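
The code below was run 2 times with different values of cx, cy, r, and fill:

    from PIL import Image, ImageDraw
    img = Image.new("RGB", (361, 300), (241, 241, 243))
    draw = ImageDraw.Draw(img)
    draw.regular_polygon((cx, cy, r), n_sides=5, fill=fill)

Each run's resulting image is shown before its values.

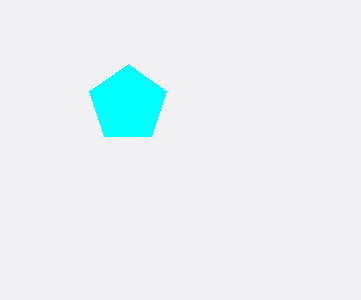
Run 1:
cx = 128; cy = 104; r = 40; fill = 'cyan'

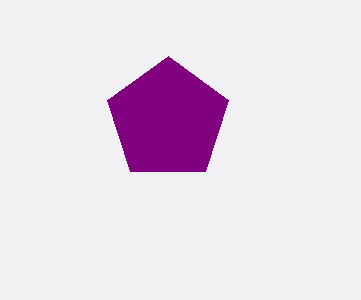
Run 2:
cx = 168; cy = 120; r = 64; fill = 'purple'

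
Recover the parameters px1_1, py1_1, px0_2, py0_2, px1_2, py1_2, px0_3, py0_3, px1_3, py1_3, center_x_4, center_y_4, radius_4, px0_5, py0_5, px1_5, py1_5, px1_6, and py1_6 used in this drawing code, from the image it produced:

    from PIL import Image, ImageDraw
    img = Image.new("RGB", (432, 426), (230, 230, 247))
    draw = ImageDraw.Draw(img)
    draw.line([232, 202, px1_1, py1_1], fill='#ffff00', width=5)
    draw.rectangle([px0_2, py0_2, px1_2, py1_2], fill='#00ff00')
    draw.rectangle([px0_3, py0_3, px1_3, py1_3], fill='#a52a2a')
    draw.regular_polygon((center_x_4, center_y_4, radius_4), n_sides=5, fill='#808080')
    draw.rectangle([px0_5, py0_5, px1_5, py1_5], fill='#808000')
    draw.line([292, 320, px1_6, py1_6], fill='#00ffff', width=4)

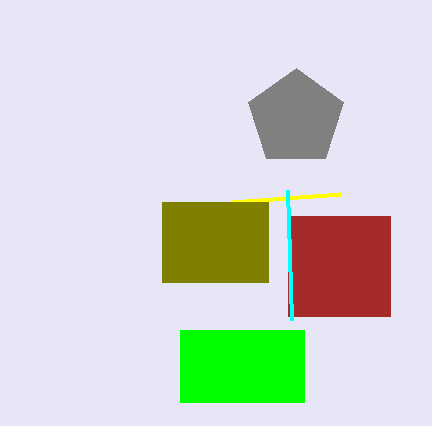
px1_1 = 340; py1_1 = 194; px0_2 = 180; py0_2 = 330; px1_2 = 304; py1_2 = 402; px0_3 = 288; py0_3 = 216; px1_3 = 390; py1_3 = 316; center_x_4 = 296; center_y_4 = 118; radius_4 = 50; px0_5 = 162; py0_5 = 202; px1_5 = 268; py1_5 = 282; px1_6 = 288; py1_6 = 190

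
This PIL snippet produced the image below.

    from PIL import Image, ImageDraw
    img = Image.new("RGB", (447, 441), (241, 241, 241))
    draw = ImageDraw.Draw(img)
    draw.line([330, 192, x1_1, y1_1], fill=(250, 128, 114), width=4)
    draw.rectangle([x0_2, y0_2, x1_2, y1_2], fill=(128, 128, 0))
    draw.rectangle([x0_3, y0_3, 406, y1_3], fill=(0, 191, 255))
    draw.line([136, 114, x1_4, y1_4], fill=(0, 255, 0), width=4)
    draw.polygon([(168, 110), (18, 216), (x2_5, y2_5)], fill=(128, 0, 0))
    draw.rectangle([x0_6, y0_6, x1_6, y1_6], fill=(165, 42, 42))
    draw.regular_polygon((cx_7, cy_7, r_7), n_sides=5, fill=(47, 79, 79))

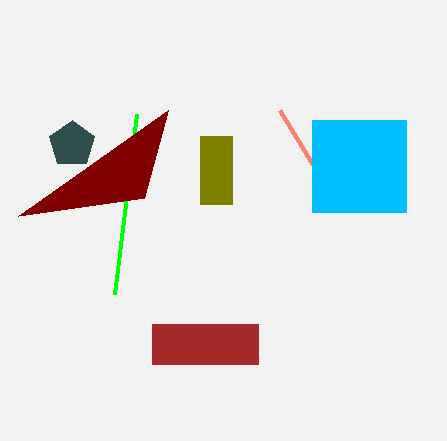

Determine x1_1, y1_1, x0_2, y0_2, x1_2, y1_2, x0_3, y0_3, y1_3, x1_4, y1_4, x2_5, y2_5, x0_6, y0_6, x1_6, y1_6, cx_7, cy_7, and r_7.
x1_1 = 280, y1_1 = 110, x0_2 = 200, y0_2 = 136, x1_2 = 232, y1_2 = 204, x0_3 = 312, y0_3 = 120, y1_3 = 212, x1_4 = 114, y1_4 = 294, x2_5 = 144, y2_5 = 198, x0_6 = 152, y0_6 = 324, x1_6 = 258, y1_6 = 364, cx_7 = 72, cy_7 = 144, r_7 = 24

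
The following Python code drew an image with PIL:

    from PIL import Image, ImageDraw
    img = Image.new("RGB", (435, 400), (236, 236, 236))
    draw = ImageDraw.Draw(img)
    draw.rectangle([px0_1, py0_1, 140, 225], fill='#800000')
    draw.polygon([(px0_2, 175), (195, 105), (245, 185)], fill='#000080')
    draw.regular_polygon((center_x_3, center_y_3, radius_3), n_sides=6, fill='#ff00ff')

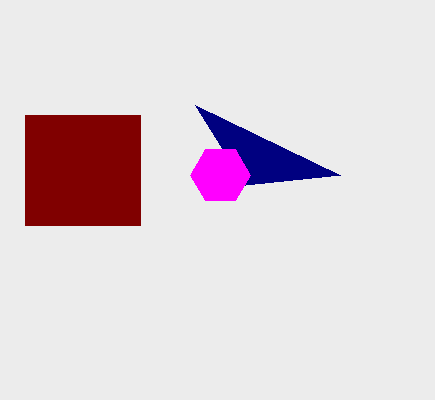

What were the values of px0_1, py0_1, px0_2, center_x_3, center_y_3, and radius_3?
px0_1 = 25
py0_1 = 115
px0_2 = 340
center_x_3 = 220
center_y_3 = 175
radius_3 = 30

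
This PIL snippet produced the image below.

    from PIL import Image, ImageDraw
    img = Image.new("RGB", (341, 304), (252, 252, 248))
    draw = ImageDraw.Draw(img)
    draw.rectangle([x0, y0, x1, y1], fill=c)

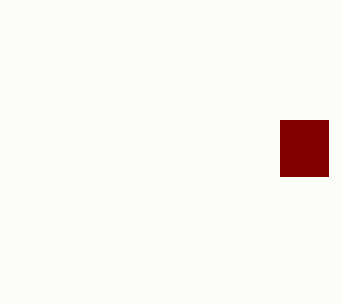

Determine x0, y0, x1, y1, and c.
x0 = 280; y0 = 120; x1 = 328; y1 = 176; c = 'maroon'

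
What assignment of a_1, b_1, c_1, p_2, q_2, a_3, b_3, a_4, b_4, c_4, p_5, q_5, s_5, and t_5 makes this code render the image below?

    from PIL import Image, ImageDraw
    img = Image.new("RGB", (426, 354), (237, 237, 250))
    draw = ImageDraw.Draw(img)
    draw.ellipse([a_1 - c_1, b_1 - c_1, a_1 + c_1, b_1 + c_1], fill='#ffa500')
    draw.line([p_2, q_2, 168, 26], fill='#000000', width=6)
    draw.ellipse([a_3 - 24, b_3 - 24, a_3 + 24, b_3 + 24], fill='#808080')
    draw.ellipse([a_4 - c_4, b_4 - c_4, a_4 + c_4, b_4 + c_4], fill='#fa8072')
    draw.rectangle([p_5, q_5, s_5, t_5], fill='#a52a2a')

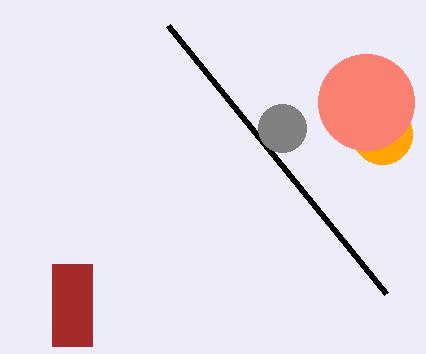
a_1 = 382
b_1 = 134
c_1 = 30
p_2 = 386
q_2 = 294
a_3 = 282
b_3 = 128
a_4 = 366
b_4 = 102
c_4 = 48
p_5 = 52
q_5 = 264
s_5 = 92
t_5 = 346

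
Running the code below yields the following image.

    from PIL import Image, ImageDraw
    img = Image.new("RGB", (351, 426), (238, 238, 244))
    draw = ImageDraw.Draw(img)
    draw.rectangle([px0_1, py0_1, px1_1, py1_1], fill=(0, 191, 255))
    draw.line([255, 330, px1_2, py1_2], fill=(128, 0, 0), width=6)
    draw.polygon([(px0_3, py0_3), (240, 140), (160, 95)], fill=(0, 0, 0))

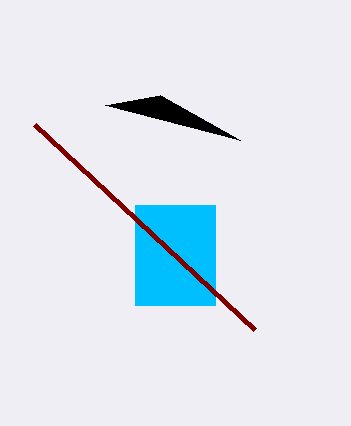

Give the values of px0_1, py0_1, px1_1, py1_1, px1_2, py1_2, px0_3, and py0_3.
px0_1 = 135, py0_1 = 205, px1_1 = 215, py1_1 = 305, px1_2 = 35, py1_2 = 125, px0_3 = 105, py0_3 = 105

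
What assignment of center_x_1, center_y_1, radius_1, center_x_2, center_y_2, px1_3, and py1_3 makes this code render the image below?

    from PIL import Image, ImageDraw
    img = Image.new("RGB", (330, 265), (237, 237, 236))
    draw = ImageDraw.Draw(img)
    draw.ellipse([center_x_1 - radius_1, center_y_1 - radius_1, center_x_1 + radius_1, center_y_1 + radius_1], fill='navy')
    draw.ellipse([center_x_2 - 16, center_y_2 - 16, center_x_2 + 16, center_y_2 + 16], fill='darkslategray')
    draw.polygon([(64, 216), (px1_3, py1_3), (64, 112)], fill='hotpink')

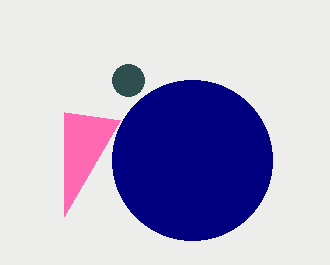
center_x_1 = 192
center_y_1 = 160
radius_1 = 80
center_x_2 = 128
center_y_2 = 80
px1_3 = 120
py1_3 = 120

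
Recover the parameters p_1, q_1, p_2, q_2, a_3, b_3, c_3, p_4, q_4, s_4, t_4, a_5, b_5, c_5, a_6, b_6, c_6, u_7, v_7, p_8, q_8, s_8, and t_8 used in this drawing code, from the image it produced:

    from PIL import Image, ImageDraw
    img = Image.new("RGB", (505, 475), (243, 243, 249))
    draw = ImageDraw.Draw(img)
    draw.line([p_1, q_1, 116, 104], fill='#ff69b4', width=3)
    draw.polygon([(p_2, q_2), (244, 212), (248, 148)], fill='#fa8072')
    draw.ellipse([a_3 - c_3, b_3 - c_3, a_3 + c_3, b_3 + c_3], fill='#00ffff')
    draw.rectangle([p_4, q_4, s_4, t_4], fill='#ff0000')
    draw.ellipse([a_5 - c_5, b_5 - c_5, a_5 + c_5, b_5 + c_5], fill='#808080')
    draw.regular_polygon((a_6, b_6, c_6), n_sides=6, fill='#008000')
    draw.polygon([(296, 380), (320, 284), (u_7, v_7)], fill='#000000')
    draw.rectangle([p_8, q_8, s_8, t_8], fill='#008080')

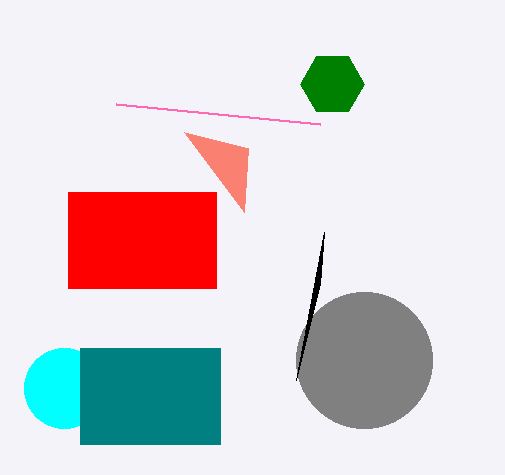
p_1 = 320, q_1 = 124, p_2 = 184, q_2 = 132, a_3 = 64, b_3 = 388, c_3 = 40, p_4 = 68, q_4 = 192, s_4 = 216, t_4 = 288, a_5 = 364, b_5 = 360, c_5 = 68, a_6 = 332, b_6 = 84, c_6 = 32, u_7 = 324, v_7 = 232, p_8 = 80, q_8 = 348, s_8 = 220, t_8 = 444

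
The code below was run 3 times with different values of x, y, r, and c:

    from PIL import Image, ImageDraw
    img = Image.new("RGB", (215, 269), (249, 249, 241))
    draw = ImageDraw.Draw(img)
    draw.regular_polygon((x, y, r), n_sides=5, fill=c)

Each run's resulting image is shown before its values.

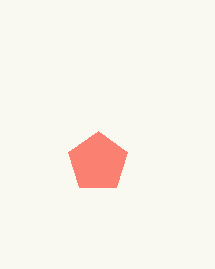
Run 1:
x = 98
y = 162
r = 31
c = 'salmon'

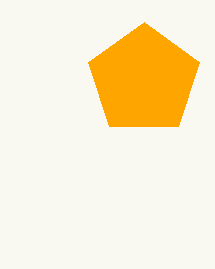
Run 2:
x = 144, y = 80, r = 58, c = 'orange'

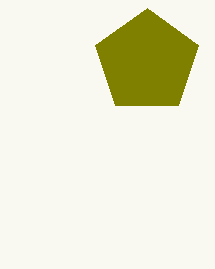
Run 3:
x = 147; y = 62; r = 54; c = 'olive'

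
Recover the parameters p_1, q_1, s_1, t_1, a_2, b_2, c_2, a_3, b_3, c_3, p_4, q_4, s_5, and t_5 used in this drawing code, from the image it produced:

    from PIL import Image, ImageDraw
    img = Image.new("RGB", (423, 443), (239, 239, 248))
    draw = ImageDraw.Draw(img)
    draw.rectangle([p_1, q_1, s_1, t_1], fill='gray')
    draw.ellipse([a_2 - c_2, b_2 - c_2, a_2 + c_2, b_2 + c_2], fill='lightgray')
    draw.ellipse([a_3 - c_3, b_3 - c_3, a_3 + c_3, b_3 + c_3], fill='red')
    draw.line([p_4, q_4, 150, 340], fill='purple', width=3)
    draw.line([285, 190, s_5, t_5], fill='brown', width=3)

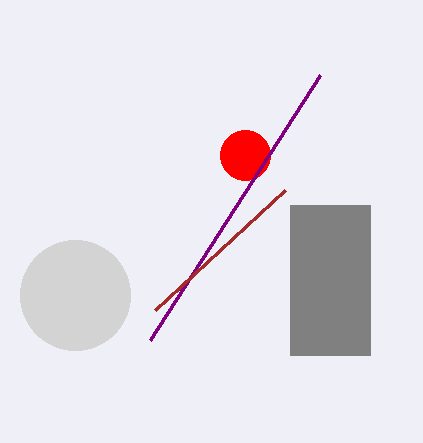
p_1 = 290; q_1 = 205; s_1 = 370; t_1 = 355; a_2 = 75; b_2 = 295; c_2 = 55; a_3 = 245; b_3 = 155; c_3 = 25; p_4 = 320; q_4 = 75; s_5 = 155; t_5 = 310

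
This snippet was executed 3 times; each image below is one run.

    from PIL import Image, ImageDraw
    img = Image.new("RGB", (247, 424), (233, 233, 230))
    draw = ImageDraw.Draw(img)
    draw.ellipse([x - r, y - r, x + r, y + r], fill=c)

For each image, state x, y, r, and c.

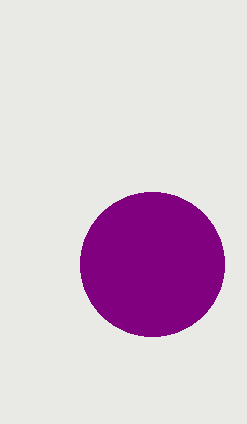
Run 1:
x = 152
y = 264
r = 72
c = 'purple'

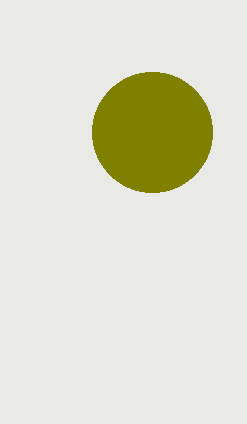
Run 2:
x = 152; y = 132; r = 60; c = 'olive'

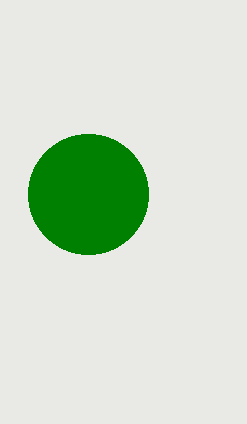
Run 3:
x = 88; y = 194; r = 60; c = 'green'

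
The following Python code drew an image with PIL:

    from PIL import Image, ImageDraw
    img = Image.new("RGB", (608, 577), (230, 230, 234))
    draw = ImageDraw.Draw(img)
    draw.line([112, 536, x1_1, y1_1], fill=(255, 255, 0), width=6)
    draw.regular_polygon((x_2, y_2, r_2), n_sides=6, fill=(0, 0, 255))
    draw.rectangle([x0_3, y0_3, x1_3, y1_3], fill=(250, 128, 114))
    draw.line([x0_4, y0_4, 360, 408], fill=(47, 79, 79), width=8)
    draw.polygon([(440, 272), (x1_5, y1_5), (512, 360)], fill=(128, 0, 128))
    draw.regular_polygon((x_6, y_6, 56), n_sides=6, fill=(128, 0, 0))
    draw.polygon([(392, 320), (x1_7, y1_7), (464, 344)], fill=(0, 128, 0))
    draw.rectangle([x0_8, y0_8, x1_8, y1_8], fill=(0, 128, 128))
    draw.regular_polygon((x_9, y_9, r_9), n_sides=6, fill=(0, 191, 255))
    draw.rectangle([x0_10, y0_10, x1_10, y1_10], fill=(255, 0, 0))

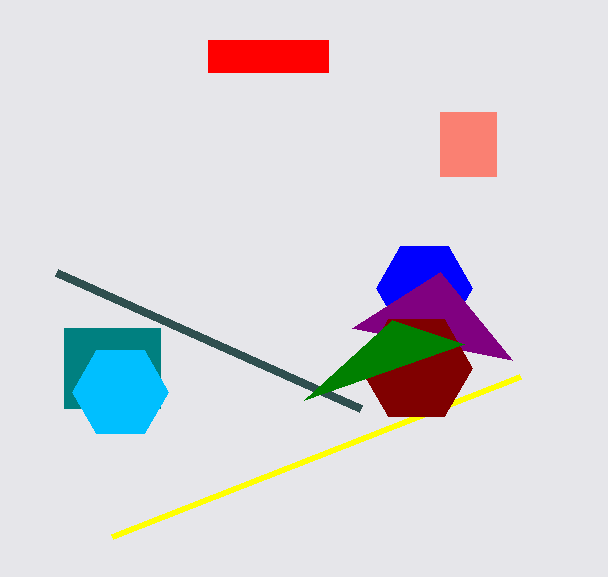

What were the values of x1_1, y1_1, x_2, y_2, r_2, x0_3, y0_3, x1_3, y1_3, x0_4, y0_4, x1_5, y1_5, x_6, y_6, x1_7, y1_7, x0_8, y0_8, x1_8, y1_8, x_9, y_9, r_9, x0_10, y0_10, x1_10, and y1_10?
x1_1 = 520
y1_1 = 376
x_2 = 424
y_2 = 288
r_2 = 48
x0_3 = 440
y0_3 = 112
x1_3 = 496
y1_3 = 176
x0_4 = 56
y0_4 = 272
x1_5 = 352
y1_5 = 328
x_6 = 416
y_6 = 368
x1_7 = 304
y1_7 = 400
x0_8 = 64
y0_8 = 328
x1_8 = 160
y1_8 = 408
x_9 = 120
y_9 = 392
r_9 = 48
x0_10 = 208
y0_10 = 40
x1_10 = 328
y1_10 = 72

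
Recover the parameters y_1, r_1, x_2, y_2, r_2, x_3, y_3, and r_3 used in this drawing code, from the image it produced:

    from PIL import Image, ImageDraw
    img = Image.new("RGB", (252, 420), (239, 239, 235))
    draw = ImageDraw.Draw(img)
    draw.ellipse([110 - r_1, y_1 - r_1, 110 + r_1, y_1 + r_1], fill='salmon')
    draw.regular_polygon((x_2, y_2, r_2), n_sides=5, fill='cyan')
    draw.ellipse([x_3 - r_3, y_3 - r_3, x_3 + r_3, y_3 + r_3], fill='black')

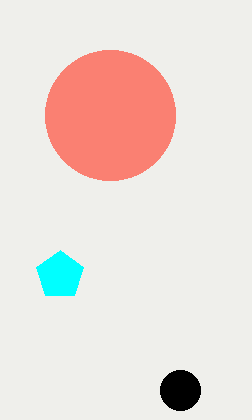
y_1 = 115; r_1 = 65; x_2 = 60; y_2 = 275; r_2 = 25; x_3 = 180; y_3 = 390; r_3 = 20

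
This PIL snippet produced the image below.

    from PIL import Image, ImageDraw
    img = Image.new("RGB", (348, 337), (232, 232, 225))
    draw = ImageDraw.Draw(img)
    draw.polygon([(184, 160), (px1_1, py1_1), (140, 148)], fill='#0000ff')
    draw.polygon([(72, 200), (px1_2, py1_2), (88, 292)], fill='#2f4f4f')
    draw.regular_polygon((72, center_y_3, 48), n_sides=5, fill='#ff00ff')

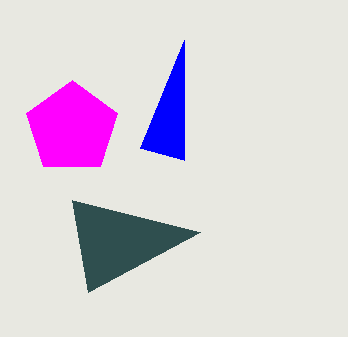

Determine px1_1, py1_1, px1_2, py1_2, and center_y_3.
px1_1 = 184; py1_1 = 40; px1_2 = 200; py1_2 = 232; center_y_3 = 128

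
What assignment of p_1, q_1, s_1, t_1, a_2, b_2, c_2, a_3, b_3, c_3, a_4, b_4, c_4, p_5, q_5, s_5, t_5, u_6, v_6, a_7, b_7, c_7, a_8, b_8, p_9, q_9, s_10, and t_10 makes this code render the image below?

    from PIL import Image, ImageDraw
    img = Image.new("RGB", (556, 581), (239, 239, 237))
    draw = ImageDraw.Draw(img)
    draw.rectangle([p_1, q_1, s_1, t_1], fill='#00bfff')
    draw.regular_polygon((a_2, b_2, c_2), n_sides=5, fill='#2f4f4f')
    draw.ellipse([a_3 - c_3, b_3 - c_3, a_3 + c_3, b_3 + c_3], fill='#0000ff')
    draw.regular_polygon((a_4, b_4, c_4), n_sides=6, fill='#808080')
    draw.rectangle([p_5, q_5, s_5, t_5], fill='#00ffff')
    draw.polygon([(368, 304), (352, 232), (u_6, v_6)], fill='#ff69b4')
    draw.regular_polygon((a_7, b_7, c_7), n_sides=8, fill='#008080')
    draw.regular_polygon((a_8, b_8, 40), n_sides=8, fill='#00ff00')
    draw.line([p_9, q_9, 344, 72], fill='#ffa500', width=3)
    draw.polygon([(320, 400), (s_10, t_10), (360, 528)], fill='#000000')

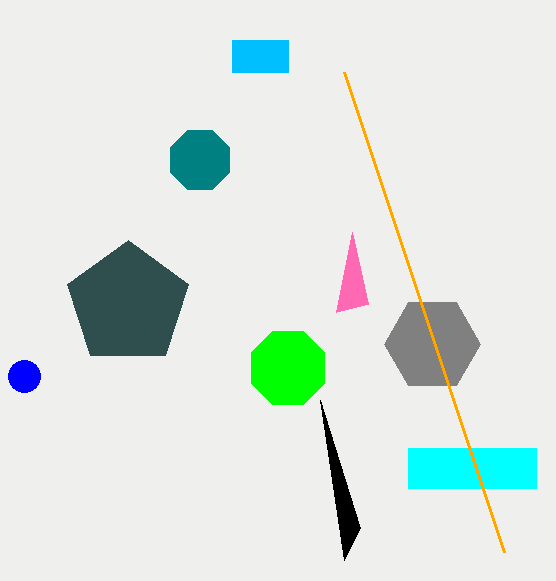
p_1 = 232
q_1 = 40
s_1 = 288
t_1 = 72
a_2 = 128
b_2 = 304
c_2 = 64
a_3 = 24
b_3 = 376
c_3 = 16
a_4 = 432
b_4 = 344
c_4 = 48
p_5 = 408
q_5 = 448
s_5 = 536
t_5 = 488
u_6 = 336
v_6 = 312
a_7 = 200
b_7 = 160
c_7 = 32
a_8 = 288
b_8 = 368
p_9 = 504
q_9 = 552
s_10 = 344
t_10 = 560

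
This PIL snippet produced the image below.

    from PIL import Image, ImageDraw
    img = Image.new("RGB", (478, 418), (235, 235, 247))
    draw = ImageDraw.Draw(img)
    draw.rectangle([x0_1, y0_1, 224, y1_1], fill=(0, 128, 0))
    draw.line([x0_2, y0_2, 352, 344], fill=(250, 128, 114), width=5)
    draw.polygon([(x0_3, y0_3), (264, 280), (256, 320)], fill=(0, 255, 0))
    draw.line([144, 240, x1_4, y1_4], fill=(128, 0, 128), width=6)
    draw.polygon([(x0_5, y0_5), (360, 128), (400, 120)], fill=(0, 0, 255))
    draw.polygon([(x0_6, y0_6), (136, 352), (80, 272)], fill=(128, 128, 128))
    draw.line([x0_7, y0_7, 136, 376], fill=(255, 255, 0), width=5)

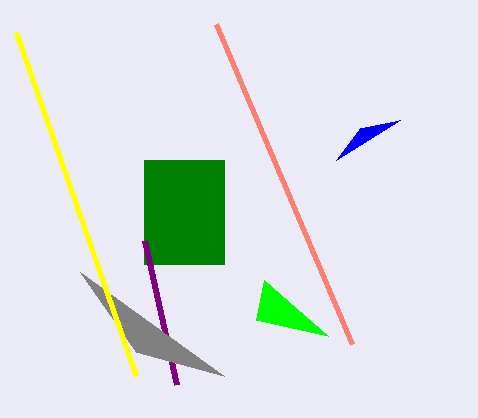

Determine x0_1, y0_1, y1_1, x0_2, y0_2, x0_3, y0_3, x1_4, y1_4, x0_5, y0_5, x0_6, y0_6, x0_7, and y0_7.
x0_1 = 144
y0_1 = 160
y1_1 = 264
x0_2 = 216
y0_2 = 24
x0_3 = 328
y0_3 = 336
x1_4 = 176
y1_4 = 384
x0_5 = 336
y0_5 = 160
x0_6 = 224
y0_6 = 376
x0_7 = 16
y0_7 = 32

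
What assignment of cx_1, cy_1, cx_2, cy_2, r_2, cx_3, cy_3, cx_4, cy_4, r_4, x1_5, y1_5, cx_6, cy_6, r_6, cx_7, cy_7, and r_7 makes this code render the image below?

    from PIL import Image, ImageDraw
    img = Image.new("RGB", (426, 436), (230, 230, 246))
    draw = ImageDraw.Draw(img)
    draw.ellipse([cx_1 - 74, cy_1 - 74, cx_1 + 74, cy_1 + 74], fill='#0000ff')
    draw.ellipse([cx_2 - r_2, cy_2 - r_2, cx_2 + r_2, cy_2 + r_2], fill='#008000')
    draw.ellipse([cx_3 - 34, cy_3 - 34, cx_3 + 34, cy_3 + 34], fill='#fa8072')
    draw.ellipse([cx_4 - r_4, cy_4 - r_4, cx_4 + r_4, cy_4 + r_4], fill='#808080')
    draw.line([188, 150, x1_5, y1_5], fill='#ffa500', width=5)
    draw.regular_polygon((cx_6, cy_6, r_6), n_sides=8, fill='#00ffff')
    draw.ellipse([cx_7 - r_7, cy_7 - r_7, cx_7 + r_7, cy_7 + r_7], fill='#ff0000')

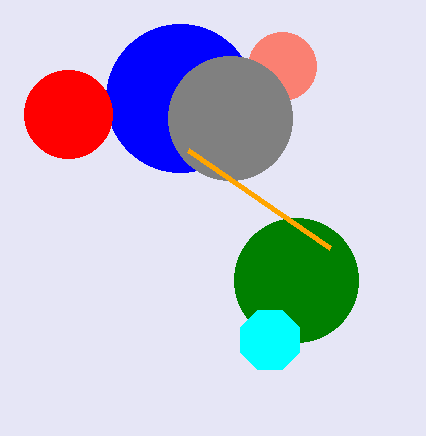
cx_1 = 180, cy_1 = 98, cx_2 = 296, cy_2 = 280, r_2 = 62, cx_3 = 282, cy_3 = 66, cx_4 = 230, cy_4 = 118, r_4 = 62, x1_5 = 330, y1_5 = 248, cx_6 = 270, cy_6 = 340, r_6 = 32, cx_7 = 68, cy_7 = 114, r_7 = 44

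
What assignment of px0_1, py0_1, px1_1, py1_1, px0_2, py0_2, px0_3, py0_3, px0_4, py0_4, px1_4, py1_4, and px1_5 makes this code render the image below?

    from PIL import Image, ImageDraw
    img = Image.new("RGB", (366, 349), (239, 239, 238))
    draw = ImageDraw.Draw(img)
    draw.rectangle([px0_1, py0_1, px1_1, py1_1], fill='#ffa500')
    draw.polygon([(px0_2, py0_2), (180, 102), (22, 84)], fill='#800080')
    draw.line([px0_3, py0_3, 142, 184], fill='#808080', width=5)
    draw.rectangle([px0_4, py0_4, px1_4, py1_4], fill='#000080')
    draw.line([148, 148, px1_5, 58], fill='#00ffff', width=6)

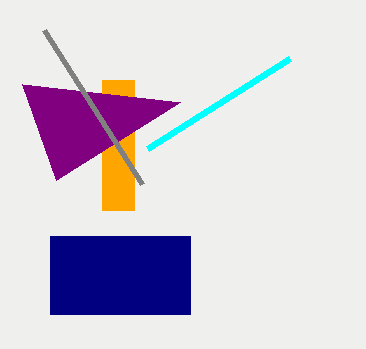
px0_1 = 102; py0_1 = 80; px1_1 = 134; py1_1 = 210; px0_2 = 56; py0_2 = 180; px0_3 = 44; py0_3 = 30; px0_4 = 50; py0_4 = 236; px1_4 = 190; py1_4 = 314; px1_5 = 290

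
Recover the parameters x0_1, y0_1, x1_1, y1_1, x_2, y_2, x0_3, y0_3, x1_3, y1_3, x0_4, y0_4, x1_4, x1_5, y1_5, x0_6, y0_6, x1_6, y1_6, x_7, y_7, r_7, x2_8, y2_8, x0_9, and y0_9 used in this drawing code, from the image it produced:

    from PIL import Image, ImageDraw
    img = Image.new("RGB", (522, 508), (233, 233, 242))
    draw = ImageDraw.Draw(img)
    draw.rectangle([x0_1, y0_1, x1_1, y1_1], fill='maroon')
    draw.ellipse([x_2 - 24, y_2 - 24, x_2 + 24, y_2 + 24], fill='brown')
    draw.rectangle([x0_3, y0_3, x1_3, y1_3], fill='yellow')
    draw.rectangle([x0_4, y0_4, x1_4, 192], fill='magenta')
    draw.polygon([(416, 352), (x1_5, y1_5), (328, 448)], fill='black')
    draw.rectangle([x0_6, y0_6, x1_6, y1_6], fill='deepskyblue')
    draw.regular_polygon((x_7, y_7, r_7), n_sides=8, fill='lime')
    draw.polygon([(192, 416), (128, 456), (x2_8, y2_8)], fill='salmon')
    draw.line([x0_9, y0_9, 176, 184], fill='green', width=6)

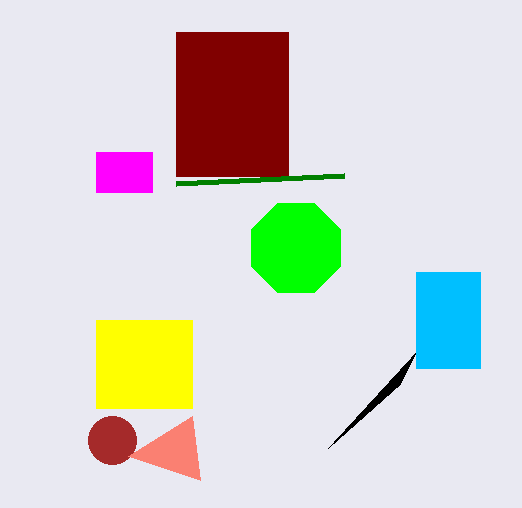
x0_1 = 176, y0_1 = 32, x1_1 = 288, y1_1 = 176, x_2 = 112, y_2 = 440, x0_3 = 96, y0_3 = 320, x1_3 = 192, y1_3 = 408, x0_4 = 96, y0_4 = 152, x1_4 = 152, x1_5 = 400, y1_5 = 384, x0_6 = 416, y0_6 = 272, x1_6 = 480, y1_6 = 368, x_7 = 296, y_7 = 248, r_7 = 48, x2_8 = 200, y2_8 = 480, x0_9 = 344, y0_9 = 176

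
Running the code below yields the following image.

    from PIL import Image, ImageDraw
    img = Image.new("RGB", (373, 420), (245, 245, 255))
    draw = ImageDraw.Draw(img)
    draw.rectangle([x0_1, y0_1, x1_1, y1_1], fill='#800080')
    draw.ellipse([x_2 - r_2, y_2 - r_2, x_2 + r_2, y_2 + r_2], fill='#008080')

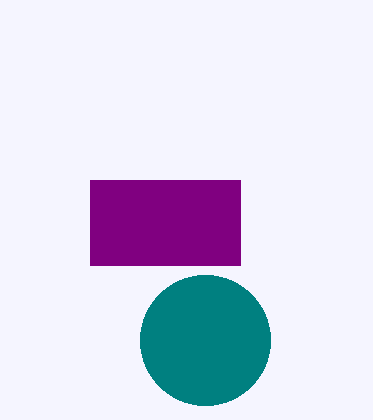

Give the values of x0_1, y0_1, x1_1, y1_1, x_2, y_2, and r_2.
x0_1 = 90
y0_1 = 180
x1_1 = 240
y1_1 = 265
x_2 = 205
y_2 = 340
r_2 = 65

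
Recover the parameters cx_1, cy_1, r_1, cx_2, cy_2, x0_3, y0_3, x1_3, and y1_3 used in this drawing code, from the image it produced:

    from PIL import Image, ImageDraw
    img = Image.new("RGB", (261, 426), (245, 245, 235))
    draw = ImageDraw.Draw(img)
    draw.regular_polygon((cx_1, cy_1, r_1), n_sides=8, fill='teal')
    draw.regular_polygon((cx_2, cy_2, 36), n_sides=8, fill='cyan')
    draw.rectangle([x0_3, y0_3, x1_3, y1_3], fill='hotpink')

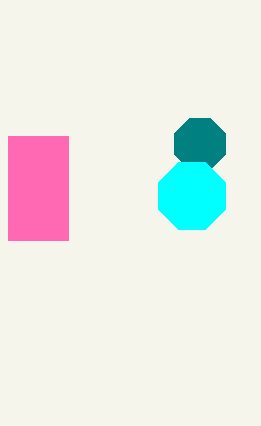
cx_1 = 200, cy_1 = 144, r_1 = 28, cx_2 = 192, cy_2 = 196, x0_3 = 8, y0_3 = 136, x1_3 = 68, y1_3 = 240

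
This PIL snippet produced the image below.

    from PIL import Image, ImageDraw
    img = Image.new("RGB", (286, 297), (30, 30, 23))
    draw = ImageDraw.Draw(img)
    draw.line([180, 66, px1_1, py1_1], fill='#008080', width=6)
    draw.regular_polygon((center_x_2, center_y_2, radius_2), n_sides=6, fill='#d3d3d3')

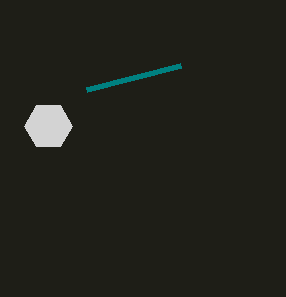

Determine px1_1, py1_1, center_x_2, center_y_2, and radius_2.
px1_1 = 86; py1_1 = 90; center_x_2 = 48; center_y_2 = 126; radius_2 = 24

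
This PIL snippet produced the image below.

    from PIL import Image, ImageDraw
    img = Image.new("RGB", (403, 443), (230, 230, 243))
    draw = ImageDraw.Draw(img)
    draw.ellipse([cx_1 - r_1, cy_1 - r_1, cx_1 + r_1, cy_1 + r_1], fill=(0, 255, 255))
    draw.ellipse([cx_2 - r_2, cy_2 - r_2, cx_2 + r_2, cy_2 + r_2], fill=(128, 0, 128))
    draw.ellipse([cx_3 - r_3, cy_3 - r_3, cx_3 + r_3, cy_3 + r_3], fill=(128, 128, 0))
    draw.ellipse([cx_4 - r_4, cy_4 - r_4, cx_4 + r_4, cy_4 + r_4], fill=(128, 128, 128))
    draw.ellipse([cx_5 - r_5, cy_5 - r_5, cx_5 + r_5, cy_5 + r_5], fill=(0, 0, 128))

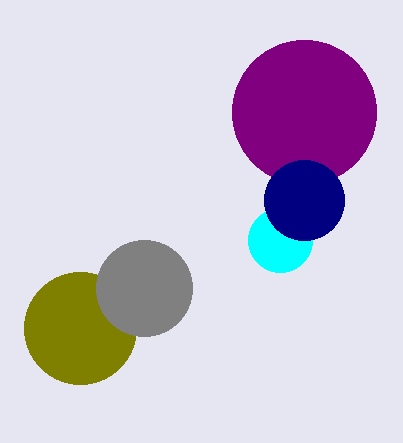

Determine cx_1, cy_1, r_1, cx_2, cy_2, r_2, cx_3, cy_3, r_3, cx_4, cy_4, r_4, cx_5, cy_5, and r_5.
cx_1 = 280, cy_1 = 240, r_1 = 32, cx_2 = 304, cy_2 = 112, r_2 = 72, cx_3 = 80, cy_3 = 328, r_3 = 56, cx_4 = 144, cy_4 = 288, r_4 = 48, cx_5 = 304, cy_5 = 200, r_5 = 40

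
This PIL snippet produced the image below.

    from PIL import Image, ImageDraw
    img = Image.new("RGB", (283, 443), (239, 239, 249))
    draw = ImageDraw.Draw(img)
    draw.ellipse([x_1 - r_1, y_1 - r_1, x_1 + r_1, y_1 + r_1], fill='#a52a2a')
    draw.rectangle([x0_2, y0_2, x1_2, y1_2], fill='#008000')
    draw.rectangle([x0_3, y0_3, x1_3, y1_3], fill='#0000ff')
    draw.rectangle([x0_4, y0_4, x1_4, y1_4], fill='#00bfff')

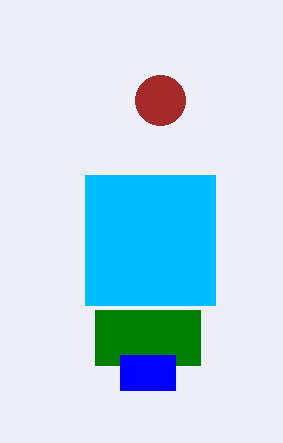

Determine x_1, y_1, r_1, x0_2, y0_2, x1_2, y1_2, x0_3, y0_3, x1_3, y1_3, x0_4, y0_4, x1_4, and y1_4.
x_1 = 160; y_1 = 100; r_1 = 25; x0_2 = 95; y0_2 = 310; x1_2 = 200; y1_2 = 365; x0_3 = 120; y0_3 = 355; x1_3 = 175; y1_3 = 390; x0_4 = 85; y0_4 = 175; x1_4 = 215; y1_4 = 305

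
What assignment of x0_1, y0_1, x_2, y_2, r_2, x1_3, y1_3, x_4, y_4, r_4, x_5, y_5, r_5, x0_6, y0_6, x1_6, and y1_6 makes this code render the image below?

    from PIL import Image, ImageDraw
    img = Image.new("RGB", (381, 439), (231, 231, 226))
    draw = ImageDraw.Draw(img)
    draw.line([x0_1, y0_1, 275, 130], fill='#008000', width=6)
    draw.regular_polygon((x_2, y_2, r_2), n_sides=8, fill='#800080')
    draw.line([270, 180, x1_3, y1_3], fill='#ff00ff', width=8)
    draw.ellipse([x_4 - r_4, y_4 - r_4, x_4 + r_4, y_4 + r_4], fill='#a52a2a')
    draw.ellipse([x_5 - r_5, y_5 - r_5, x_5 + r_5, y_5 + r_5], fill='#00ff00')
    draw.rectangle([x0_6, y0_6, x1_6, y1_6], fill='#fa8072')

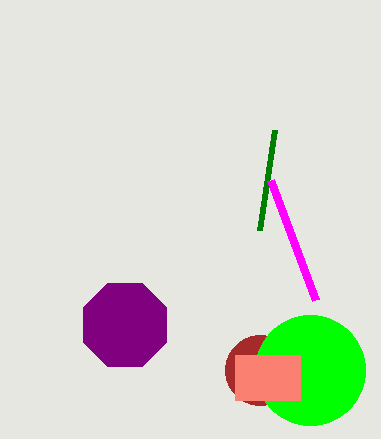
x0_1 = 260; y0_1 = 230; x_2 = 125; y_2 = 325; r_2 = 45; x1_3 = 315; y1_3 = 300; x_4 = 260; y_4 = 370; r_4 = 35; x_5 = 310; y_5 = 370; r_5 = 55; x0_6 = 235; y0_6 = 355; x1_6 = 300; y1_6 = 400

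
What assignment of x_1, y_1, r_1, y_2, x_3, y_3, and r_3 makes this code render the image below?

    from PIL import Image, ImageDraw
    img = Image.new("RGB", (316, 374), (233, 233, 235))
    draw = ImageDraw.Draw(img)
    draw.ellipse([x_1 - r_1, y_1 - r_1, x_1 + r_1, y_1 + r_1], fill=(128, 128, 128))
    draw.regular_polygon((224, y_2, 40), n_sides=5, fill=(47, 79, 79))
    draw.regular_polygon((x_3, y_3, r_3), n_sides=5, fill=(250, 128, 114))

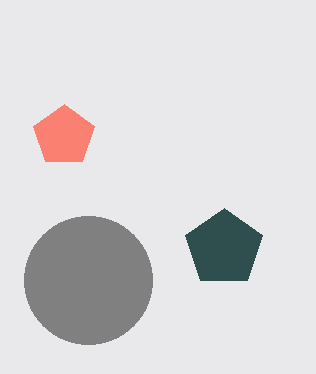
x_1 = 88, y_1 = 280, r_1 = 64, y_2 = 248, x_3 = 64, y_3 = 136, r_3 = 32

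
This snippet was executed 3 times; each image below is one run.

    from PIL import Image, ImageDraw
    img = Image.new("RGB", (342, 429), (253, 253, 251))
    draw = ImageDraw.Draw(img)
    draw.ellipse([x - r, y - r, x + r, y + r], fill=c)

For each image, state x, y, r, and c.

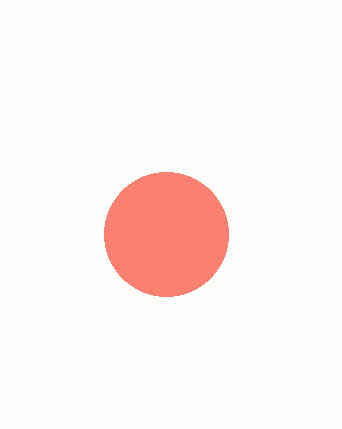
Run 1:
x = 166; y = 234; r = 62; c = 'salmon'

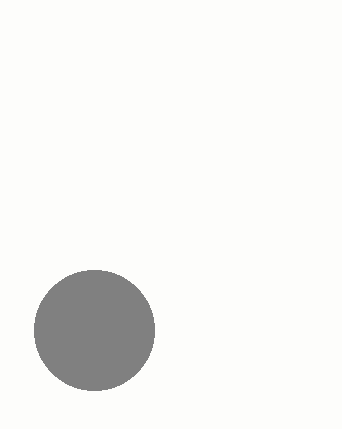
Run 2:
x = 94
y = 330
r = 60
c = 'gray'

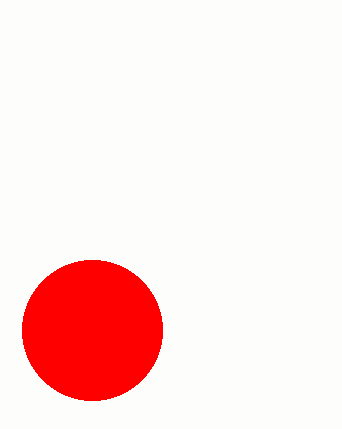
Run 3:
x = 92
y = 330
r = 70
c = 'red'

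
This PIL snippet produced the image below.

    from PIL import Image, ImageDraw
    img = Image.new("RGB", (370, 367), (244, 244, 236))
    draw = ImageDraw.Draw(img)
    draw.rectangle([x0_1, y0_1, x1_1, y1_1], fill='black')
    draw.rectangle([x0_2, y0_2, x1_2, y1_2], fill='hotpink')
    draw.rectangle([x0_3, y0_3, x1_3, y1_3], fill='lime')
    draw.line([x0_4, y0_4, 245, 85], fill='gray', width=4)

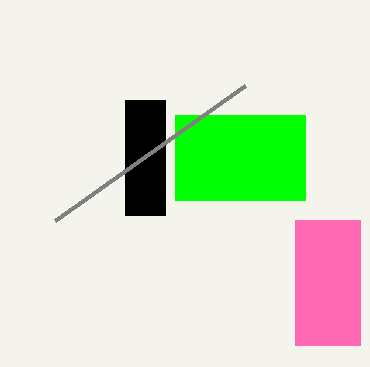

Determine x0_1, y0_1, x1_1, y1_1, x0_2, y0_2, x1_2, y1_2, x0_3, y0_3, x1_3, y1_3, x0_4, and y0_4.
x0_1 = 125
y0_1 = 100
x1_1 = 165
y1_1 = 215
x0_2 = 295
y0_2 = 220
x1_2 = 360
y1_2 = 345
x0_3 = 175
y0_3 = 115
x1_3 = 305
y1_3 = 200
x0_4 = 55
y0_4 = 220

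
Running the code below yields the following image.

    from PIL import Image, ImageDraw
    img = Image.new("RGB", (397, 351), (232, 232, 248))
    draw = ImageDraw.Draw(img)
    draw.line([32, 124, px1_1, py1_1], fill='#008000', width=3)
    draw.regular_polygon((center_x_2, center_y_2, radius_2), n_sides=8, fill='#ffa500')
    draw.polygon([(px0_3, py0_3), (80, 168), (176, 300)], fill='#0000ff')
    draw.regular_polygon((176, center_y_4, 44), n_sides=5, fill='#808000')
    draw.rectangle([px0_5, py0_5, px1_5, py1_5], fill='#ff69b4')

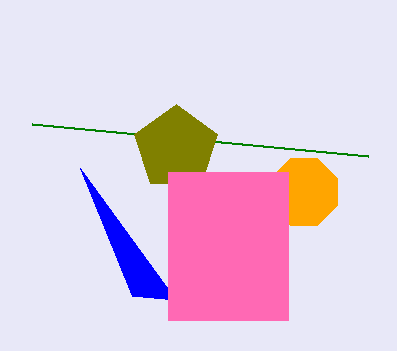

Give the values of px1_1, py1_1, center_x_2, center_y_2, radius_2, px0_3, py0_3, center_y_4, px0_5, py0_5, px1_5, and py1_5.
px1_1 = 368
py1_1 = 156
center_x_2 = 304
center_y_2 = 192
radius_2 = 36
px0_3 = 132
py0_3 = 296
center_y_4 = 148
px0_5 = 168
py0_5 = 172
px1_5 = 288
py1_5 = 320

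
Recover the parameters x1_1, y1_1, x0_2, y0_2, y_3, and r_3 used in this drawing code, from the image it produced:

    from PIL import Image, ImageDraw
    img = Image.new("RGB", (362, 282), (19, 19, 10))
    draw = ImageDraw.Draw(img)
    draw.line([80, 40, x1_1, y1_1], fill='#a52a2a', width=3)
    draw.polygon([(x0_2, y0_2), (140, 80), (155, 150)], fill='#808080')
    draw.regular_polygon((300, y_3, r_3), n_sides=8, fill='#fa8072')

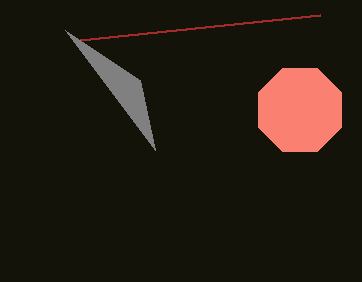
x1_1 = 320
y1_1 = 15
x0_2 = 65
y0_2 = 30
y_3 = 110
r_3 = 45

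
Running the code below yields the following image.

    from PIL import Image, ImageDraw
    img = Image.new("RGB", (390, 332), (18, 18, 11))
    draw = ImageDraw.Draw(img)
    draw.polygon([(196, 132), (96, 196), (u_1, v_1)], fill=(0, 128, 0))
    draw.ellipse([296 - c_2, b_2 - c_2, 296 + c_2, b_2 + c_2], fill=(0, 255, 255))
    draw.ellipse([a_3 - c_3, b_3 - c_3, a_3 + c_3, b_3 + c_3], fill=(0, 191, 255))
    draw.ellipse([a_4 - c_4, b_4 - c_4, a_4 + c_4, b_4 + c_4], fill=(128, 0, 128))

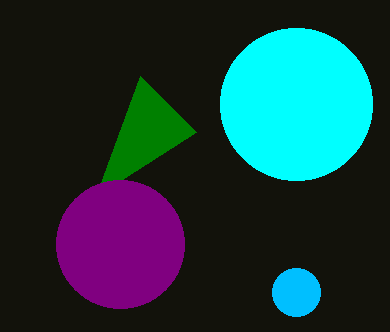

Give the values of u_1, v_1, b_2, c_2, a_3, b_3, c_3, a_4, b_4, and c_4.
u_1 = 140, v_1 = 76, b_2 = 104, c_2 = 76, a_3 = 296, b_3 = 292, c_3 = 24, a_4 = 120, b_4 = 244, c_4 = 64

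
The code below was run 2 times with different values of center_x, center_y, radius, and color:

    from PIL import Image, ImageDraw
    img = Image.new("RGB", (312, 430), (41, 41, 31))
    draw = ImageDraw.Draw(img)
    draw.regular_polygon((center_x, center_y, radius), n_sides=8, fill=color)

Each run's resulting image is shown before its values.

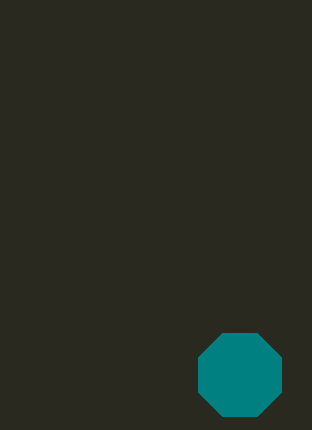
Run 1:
center_x = 240
center_y = 375
radius = 45
color = 'teal'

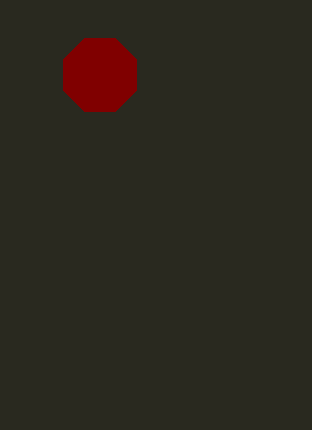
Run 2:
center_x = 100; center_y = 75; radius = 40; color = 'maroon'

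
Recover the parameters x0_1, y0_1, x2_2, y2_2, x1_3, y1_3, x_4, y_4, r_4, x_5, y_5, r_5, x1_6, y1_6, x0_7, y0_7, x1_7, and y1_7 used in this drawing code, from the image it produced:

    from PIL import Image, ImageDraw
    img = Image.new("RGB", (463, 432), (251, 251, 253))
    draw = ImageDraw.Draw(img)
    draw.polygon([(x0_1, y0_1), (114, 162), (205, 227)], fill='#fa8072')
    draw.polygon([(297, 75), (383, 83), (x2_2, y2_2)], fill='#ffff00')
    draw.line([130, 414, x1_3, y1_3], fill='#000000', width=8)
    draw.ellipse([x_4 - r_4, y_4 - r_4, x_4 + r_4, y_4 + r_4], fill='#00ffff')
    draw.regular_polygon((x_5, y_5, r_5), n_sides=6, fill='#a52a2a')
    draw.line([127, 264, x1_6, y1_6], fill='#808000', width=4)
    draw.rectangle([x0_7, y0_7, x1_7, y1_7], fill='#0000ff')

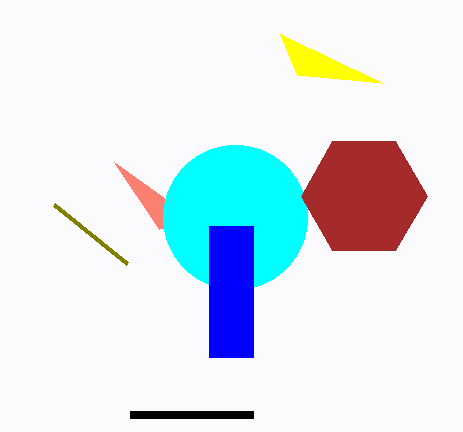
x0_1 = 159
y0_1 = 229
x2_2 = 280
y2_2 = 34
x1_3 = 253
y1_3 = 414
x_4 = 235
y_4 = 217
r_4 = 72
x_5 = 364
y_5 = 196
r_5 = 63
x1_6 = 54
y1_6 = 205
x0_7 = 209
y0_7 = 226
x1_7 = 253
y1_7 = 357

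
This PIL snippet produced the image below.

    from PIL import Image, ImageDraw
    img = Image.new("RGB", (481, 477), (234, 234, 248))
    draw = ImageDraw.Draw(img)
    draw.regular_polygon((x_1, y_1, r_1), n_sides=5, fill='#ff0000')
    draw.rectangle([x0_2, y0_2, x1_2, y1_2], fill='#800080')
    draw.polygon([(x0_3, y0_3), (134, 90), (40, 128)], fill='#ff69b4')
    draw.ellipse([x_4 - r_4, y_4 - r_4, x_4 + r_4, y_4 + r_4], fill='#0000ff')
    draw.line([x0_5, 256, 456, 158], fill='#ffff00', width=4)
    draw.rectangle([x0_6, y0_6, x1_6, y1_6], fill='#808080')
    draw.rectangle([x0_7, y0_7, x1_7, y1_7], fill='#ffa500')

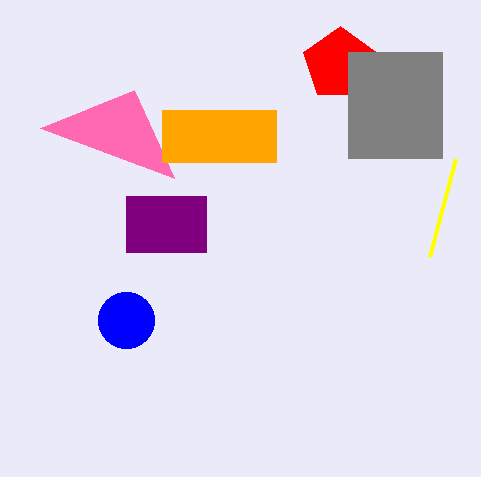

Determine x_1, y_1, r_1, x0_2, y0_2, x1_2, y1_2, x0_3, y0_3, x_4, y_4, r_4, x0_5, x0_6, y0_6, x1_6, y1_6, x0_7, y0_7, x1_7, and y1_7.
x_1 = 340
y_1 = 64
r_1 = 38
x0_2 = 126
y0_2 = 196
x1_2 = 206
y1_2 = 252
x0_3 = 174
y0_3 = 178
x_4 = 126
y_4 = 320
r_4 = 28
x0_5 = 430
x0_6 = 348
y0_6 = 52
x1_6 = 442
y1_6 = 158
x0_7 = 162
y0_7 = 110
x1_7 = 276
y1_7 = 162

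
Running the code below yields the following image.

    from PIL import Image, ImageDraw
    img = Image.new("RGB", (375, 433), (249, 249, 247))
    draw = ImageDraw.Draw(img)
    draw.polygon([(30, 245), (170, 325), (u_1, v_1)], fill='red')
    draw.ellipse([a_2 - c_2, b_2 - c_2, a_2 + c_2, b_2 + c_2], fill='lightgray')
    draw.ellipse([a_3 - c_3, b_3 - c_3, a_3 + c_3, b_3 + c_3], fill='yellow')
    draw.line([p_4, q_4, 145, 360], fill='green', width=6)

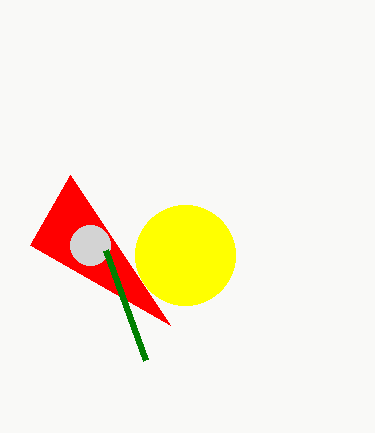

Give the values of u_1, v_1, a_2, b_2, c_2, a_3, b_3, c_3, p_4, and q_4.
u_1 = 70
v_1 = 175
a_2 = 90
b_2 = 245
c_2 = 20
a_3 = 185
b_3 = 255
c_3 = 50
p_4 = 105
q_4 = 250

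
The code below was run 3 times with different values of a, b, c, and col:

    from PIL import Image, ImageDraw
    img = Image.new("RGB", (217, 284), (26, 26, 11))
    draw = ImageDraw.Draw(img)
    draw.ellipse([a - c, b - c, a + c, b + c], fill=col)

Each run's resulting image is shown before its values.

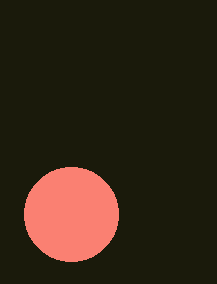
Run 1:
a = 71; b = 214; c = 47; col = 'salmon'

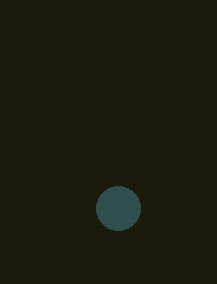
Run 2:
a = 118; b = 208; c = 22; col = 'darkslategray'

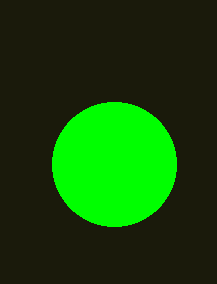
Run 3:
a = 114; b = 164; c = 62; col = 'lime'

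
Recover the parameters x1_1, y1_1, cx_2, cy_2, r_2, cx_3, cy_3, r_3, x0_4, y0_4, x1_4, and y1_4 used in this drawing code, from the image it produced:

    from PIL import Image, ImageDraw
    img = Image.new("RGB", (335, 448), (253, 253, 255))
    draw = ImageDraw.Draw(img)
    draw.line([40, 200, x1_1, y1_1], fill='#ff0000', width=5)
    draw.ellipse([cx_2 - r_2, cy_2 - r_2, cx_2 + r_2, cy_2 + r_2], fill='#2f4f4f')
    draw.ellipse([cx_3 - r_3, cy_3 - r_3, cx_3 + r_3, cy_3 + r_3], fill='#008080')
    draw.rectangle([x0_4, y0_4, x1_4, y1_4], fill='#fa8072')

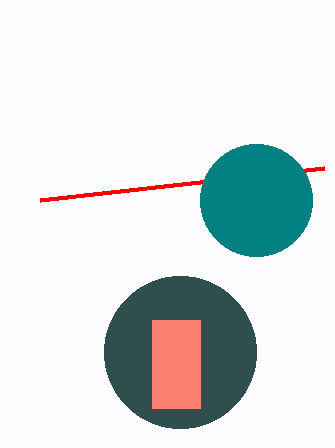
x1_1 = 324, y1_1 = 168, cx_2 = 180, cy_2 = 352, r_2 = 76, cx_3 = 256, cy_3 = 200, r_3 = 56, x0_4 = 152, y0_4 = 320, x1_4 = 200, y1_4 = 408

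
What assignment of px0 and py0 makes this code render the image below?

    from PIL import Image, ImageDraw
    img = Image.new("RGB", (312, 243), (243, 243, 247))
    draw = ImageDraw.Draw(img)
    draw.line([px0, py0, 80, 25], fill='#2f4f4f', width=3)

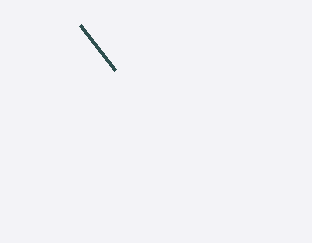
px0 = 115; py0 = 70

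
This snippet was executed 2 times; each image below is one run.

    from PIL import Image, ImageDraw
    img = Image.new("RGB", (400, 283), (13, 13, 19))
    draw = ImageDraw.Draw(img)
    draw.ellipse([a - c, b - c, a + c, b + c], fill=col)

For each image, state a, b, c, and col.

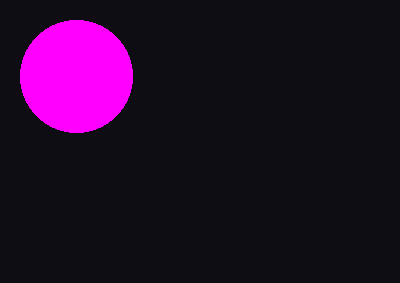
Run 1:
a = 76, b = 76, c = 56, col = 'magenta'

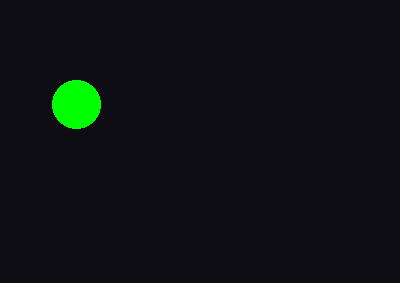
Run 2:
a = 76
b = 104
c = 24
col = 'lime'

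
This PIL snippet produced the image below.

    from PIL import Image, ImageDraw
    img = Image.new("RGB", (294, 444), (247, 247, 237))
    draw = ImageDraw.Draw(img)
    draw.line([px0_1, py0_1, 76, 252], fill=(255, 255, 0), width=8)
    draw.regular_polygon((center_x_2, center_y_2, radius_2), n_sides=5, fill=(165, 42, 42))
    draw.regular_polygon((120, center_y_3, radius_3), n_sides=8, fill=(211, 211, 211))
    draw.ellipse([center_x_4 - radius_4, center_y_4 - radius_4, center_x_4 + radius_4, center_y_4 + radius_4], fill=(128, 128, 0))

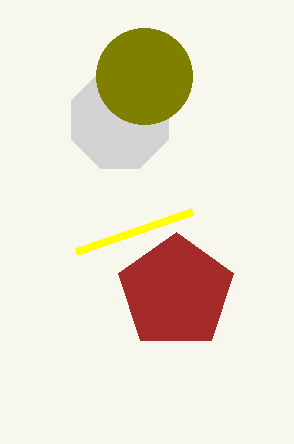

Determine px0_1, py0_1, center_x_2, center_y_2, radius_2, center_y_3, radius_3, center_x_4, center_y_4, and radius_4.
px0_1 = 192
py0_1 = 212
center_x_2 = 176
center_y_2 = 292
radius_2 = 60
center_y_3 = 120
radius_3 = 52
center_x_4 = 144
center_y_4 = 76
radius_4 = 48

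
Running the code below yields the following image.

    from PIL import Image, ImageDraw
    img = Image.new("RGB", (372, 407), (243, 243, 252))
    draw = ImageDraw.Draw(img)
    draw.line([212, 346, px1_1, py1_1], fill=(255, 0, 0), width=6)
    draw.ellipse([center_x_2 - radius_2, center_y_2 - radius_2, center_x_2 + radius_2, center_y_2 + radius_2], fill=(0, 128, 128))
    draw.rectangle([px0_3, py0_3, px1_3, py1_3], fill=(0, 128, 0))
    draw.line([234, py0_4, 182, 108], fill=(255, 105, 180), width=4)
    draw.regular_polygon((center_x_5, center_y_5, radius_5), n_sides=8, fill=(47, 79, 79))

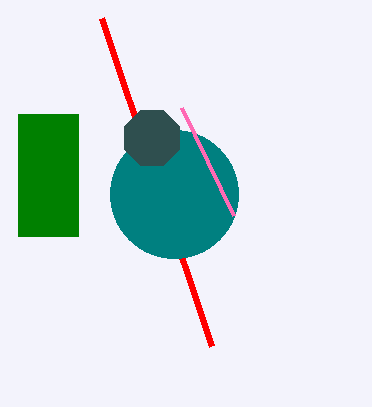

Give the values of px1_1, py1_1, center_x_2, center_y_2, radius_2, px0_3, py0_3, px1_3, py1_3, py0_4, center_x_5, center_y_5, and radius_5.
px1_1 = 102, py1_1 = 18, center_x_2 = 174, center_y_2 = 194, radius_2 = 64, px0_3 = 18, py0_3 = 114, px1_3 = 78, py1_3 = 236, py0_4 = 216, center_x_5 = 152, center_y_5 = 138, radius_5 = 30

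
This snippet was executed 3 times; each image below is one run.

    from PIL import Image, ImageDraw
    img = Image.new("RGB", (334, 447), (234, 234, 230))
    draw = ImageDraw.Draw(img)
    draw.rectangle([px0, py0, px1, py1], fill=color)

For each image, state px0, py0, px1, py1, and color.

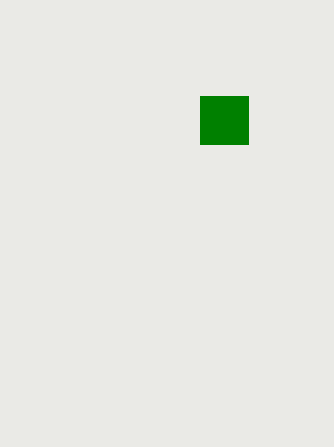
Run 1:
px0 = 200, py0 = 96, px1 = 248, py1 = 144, color = 'green'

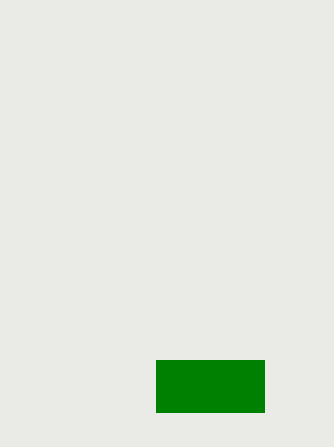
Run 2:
px0 = 156; py0 = 360; px1 = 264; py1 = 412; color = 'green'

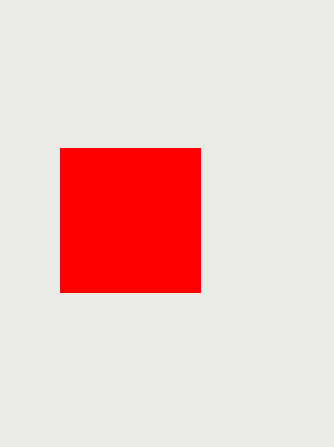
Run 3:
px0 = 60; py0 = 148; px1 = 200; py1 = 292; color = 'red'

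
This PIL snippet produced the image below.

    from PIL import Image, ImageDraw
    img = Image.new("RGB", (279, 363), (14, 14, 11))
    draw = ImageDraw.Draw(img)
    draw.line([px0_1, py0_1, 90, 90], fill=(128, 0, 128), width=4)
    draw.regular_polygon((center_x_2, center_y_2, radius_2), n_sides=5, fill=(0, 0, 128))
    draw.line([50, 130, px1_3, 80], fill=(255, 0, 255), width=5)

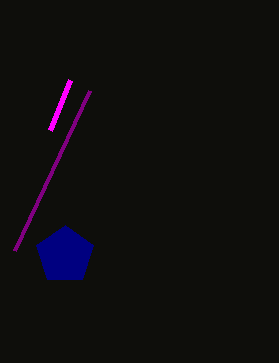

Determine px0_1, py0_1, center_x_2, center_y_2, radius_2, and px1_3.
px0_1 = 15, py0_1 = 250, center_x_2 = 65, center_y_2 = 255, radius_2 = 30, px1_3 = 70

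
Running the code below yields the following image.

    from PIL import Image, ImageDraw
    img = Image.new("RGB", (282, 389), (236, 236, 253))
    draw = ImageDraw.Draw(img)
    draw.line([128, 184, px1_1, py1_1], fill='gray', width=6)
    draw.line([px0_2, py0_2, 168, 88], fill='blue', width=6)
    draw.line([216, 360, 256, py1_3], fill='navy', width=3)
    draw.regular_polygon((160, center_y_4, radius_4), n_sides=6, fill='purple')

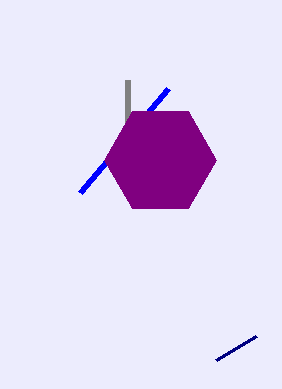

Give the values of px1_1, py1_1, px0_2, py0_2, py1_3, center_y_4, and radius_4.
px1_1 = 128; py1_1 = 80; px0_2 = 80; py0_2 = 192; py1_3 = 336; center_y_4 = 160; radius_4 = 56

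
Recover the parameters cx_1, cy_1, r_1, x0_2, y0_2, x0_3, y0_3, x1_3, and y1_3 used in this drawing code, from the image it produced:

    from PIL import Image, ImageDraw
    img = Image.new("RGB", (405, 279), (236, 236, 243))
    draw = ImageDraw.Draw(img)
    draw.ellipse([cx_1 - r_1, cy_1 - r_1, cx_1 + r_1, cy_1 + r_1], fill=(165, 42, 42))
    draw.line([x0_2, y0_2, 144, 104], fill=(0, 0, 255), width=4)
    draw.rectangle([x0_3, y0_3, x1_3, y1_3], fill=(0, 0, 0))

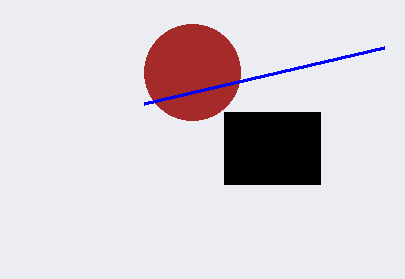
cx_1 = 192, cy_1 = 72, r_1 = 48, x0_2 = 384, y0_2 = 48, x0_3 = 224, y0_3 = 112, x1_3 = 320, y1_3 = 184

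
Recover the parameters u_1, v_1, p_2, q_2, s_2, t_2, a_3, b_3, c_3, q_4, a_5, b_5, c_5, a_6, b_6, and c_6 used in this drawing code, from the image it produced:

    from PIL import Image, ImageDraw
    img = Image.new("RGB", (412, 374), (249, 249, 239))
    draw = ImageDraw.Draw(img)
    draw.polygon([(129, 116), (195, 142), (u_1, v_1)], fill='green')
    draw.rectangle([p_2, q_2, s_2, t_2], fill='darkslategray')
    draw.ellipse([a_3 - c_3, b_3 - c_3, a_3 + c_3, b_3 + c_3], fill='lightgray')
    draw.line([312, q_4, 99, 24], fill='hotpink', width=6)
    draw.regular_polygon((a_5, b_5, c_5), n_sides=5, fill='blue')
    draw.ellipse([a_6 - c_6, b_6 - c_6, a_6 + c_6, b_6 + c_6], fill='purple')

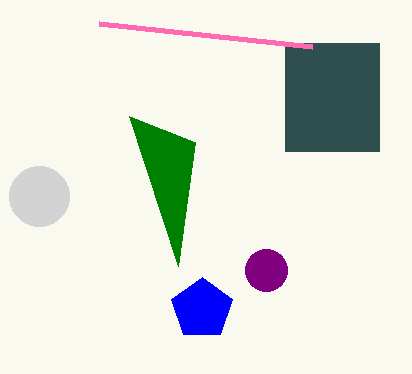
u_1 = 178, v_1 = 266, p_2 = 285, q_2 = 43, s_2 = 379, t_2 = 151, a_3 = 39, b_3 = 196, c_3 = 30, q_4 = 47, a_5 = 202, b_5 = 309, c_5 = 32, a_6 = 266, b_6 = 270, c_6 = 21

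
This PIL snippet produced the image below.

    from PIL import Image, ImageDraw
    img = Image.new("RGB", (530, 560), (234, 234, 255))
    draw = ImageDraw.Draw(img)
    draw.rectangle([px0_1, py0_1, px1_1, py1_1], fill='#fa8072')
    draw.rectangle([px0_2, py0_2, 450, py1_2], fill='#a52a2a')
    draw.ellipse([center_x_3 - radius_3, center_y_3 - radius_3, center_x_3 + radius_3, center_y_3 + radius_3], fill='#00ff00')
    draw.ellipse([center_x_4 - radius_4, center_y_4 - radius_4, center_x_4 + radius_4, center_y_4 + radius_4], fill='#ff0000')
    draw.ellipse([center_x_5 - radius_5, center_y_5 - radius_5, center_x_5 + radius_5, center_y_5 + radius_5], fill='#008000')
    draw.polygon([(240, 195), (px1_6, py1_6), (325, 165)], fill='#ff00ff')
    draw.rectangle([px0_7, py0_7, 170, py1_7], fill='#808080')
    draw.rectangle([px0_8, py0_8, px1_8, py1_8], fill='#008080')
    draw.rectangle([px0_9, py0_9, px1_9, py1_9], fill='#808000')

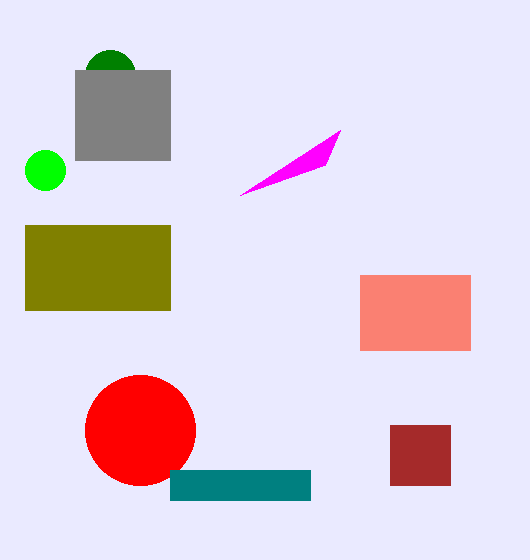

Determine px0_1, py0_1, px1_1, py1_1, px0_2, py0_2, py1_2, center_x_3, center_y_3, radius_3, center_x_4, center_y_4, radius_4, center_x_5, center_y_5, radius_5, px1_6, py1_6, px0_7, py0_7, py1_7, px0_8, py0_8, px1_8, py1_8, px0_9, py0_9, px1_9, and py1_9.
px0_1 = 360; py0_1 = 275; px1_1 = 470; py1_1 = 350; px0_2 = 390; py0_2 = 425; py1_2 = 485; center_x_3 = 45; center_y_3 = 170; radius_3 = 20; center_x_4 = 140; center_y_4 = 430; radius_4 = 55; center_x_5 = 110; center_y_5 = 75; radius_5 = 25; px1_6 = 340; py1_6 = 130; px0_7 = 75; py0_7 = 70; py1_7 = 160; px0_8 = 170; py0_8 = 470; px1_8 = 310; py1_8 = 500; px0_9 = 25; py0_9 = 225; px1_9 = 170; py1_9 = 310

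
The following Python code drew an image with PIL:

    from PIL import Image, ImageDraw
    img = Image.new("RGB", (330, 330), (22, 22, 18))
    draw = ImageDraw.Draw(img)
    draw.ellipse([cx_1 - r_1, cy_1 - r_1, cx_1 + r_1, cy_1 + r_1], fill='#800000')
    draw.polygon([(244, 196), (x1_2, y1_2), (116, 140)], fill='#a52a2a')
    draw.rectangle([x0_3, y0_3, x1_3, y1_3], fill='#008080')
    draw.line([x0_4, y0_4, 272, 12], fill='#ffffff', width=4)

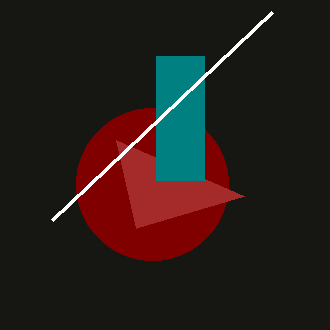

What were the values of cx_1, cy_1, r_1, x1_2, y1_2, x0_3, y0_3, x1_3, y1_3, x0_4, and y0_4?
cx_1 = 152
cy_1 = 184
r_1 = 76
x1_2 = 136
y1_2 = 228
x0_3 = 156
y0_3 = 56
x1_3 = 204
y1_3 = 180
x0_4 = 52
y0_4 = 220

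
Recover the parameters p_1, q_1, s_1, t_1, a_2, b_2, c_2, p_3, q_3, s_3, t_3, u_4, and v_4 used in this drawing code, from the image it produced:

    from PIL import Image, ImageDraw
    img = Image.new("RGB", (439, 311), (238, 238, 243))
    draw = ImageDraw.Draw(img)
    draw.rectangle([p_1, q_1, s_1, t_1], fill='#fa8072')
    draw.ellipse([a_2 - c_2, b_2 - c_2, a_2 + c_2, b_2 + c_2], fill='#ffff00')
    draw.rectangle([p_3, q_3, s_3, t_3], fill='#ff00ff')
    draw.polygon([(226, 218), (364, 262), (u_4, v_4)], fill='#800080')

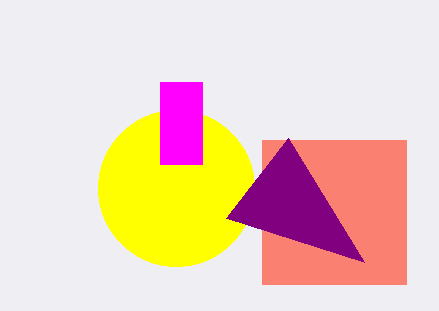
p_1 = 262
q_1 = 140
s_1 = 406
t_1 = 284
a_2 = 176
b_2 = 188
c_2 = 78
p_3 = 160
q_3 = 82
s_3 = 202
t_3 = 164
u_4 = 288
v_4 = 138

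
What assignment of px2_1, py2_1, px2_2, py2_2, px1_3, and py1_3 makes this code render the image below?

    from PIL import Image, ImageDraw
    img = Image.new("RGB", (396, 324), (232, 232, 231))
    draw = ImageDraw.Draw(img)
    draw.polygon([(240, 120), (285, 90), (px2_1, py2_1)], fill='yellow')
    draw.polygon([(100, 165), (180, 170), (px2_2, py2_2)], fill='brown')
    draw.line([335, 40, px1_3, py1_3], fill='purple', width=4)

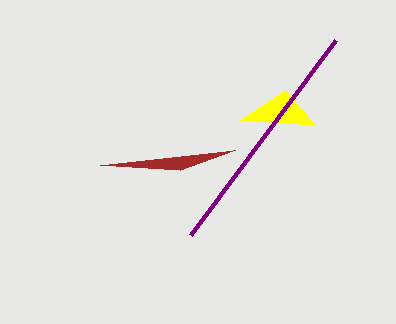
px2_1 = 315; py2_1 = 125; px2_2 = 235; py2_2 = 150; px1_3 = 190; py1_3 = 235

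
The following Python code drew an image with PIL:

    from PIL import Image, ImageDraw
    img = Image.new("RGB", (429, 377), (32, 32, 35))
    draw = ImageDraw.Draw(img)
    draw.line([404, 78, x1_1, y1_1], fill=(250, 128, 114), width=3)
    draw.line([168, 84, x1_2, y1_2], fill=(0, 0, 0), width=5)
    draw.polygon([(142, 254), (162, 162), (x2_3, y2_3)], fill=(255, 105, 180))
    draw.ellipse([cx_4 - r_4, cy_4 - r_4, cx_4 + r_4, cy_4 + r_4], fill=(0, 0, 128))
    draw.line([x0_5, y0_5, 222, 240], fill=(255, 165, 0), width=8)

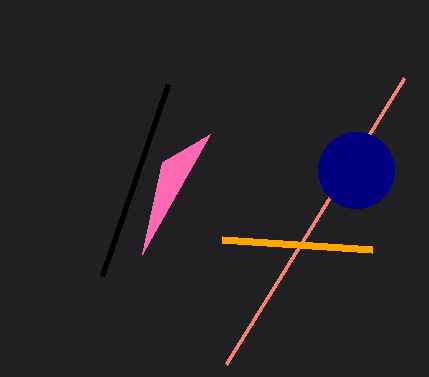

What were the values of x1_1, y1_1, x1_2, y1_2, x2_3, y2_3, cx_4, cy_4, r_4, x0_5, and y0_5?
x1_1 = 226; y1_1 = 364; x1_2 = 102; y1_2 = 276; x2_3 = 210; y2_3 = 134; cx_4 = 356; cy_4 = 170; r_4 = 38; x0_5 = 372; y0_5 = 250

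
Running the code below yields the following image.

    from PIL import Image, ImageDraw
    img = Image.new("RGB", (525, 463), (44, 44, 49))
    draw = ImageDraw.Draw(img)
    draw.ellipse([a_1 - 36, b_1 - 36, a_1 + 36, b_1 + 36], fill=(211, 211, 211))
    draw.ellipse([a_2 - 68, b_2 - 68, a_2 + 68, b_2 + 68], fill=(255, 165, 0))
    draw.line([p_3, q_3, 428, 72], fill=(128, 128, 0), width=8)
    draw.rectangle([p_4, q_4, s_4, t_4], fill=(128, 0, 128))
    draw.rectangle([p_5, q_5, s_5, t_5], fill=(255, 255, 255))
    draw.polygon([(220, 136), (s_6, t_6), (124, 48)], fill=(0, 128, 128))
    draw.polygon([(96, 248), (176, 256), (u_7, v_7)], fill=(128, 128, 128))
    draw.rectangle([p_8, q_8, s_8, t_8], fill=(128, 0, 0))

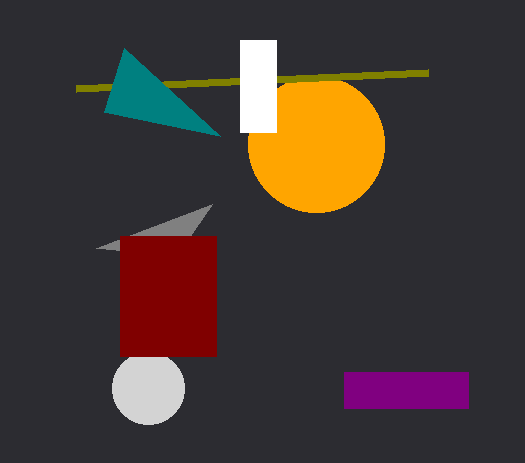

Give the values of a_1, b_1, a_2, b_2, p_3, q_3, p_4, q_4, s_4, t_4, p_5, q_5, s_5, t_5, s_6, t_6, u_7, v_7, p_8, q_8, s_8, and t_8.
a_1 = 148; b_1 = 388; a_2 = 316; b_2 = 144; p_3 = 76; q_3 = 88; p_4 = 344; q_4 = 372; s_4 = 468; t_4 = 408; p_5 = 240; q_5 = 40; s_5 = 276; t_5 = 132; s_6 = 104; t_6 = 112; u_7 = 212; v_7 = 204; p_8 = 120; q_8 = 236; s_8 = 216; t_8 = 356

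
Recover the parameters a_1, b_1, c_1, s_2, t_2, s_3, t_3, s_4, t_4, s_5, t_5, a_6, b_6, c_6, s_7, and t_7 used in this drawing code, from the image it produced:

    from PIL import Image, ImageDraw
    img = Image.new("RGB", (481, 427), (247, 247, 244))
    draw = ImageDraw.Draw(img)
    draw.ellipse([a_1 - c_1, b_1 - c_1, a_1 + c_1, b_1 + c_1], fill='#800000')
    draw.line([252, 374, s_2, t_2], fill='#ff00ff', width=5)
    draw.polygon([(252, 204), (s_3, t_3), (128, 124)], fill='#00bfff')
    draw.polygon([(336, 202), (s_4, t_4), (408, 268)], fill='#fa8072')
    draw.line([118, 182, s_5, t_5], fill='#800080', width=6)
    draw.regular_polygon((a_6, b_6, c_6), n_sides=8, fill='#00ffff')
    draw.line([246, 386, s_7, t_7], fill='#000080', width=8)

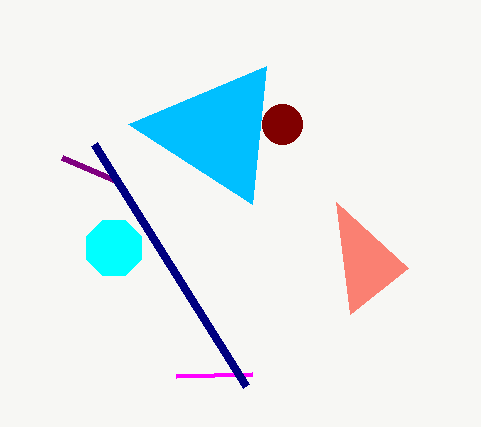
a_1 = 282
b_1 = 124
c_1 = 20
s_2 = 176
t_2 = 376
s_3 = 266
t_3 = 66
s_4 = 350
t_4 = 314
s_5 = 62
t_5 = 158
a_6 = 114
b_6 = 248
c_6 = 30
s_7 = 94
t_7 = 144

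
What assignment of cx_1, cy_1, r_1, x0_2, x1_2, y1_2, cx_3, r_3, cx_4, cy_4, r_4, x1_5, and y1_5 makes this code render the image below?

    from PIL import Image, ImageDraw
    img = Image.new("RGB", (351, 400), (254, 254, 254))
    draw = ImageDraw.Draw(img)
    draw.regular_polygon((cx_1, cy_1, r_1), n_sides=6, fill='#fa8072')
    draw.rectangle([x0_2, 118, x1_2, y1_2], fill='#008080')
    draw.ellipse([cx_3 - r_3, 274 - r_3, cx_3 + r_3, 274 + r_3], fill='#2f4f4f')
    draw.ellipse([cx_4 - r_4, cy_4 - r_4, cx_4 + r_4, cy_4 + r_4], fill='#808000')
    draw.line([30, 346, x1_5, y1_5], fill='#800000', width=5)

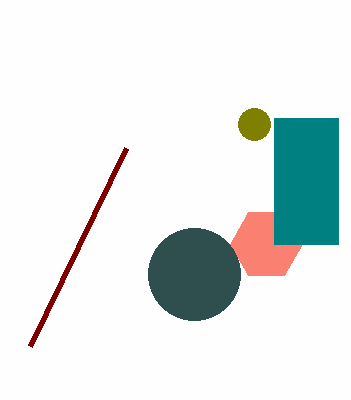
cx_1 = 266, cy_1 = 244, r_1 = 36, x0_2 = 274, x1_2 = 338, y1_2 = 244, cx_3 = 194, r_3 = 46, cx_4 = 254, cy_4 = 124, r_4 = 16, x1_5 = 126, y1_5 = 148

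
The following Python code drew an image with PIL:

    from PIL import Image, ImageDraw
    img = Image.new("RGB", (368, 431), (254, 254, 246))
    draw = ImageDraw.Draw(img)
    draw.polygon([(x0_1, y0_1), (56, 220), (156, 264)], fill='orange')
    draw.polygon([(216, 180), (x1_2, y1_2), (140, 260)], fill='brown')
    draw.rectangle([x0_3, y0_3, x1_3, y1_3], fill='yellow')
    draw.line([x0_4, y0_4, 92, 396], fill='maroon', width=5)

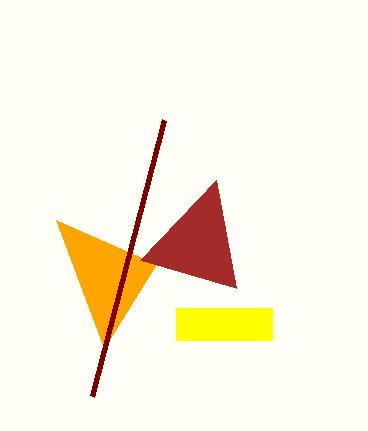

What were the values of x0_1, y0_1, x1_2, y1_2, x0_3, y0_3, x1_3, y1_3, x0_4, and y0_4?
x0_1 = 104, y0_1 = 348, x1_2 = 236, y1_2 = 288, x0_3 = 176, y0_3 = 308, x1_3 = 272, y1_3 = 340, x0_4 = 164, y0_4 = 120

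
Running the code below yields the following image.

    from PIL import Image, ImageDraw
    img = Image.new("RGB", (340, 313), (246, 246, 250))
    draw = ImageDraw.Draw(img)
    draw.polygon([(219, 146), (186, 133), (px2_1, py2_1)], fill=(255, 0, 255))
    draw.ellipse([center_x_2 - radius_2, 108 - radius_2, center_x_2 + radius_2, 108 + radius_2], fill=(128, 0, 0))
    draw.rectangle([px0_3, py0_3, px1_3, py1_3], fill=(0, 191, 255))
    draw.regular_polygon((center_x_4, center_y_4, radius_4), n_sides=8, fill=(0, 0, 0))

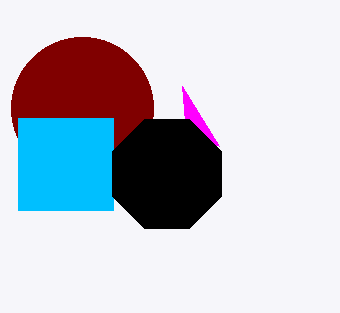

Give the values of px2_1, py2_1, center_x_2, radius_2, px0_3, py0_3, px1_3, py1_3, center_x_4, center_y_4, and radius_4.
px2_1 = 182
py2_1 = 86
center_x_2 = 82
radius_2 = 71
px0_3 = 18
py0_3 = 118
px1_3 = 113
py1_3 = 210
center_x_4 = 167
center_y_4 = 174
radius_4 = 59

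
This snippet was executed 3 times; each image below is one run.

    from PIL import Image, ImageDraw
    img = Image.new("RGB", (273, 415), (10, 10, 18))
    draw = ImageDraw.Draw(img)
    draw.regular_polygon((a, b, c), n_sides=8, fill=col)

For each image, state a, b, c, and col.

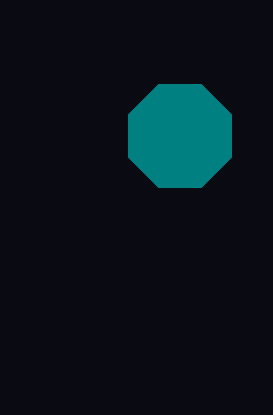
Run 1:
a = 180; b = 136; c = 56; col = 'teal'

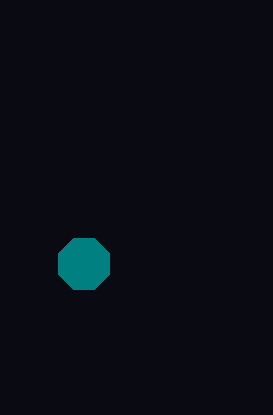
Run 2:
a = 84, b = 264, c = 28, col = 'teal'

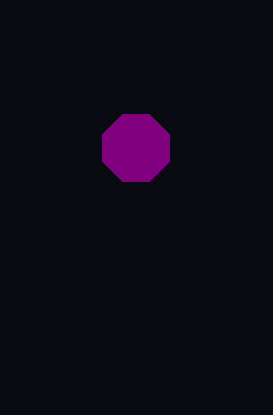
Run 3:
a = 136; b = 148; c = 36; col = 'purple'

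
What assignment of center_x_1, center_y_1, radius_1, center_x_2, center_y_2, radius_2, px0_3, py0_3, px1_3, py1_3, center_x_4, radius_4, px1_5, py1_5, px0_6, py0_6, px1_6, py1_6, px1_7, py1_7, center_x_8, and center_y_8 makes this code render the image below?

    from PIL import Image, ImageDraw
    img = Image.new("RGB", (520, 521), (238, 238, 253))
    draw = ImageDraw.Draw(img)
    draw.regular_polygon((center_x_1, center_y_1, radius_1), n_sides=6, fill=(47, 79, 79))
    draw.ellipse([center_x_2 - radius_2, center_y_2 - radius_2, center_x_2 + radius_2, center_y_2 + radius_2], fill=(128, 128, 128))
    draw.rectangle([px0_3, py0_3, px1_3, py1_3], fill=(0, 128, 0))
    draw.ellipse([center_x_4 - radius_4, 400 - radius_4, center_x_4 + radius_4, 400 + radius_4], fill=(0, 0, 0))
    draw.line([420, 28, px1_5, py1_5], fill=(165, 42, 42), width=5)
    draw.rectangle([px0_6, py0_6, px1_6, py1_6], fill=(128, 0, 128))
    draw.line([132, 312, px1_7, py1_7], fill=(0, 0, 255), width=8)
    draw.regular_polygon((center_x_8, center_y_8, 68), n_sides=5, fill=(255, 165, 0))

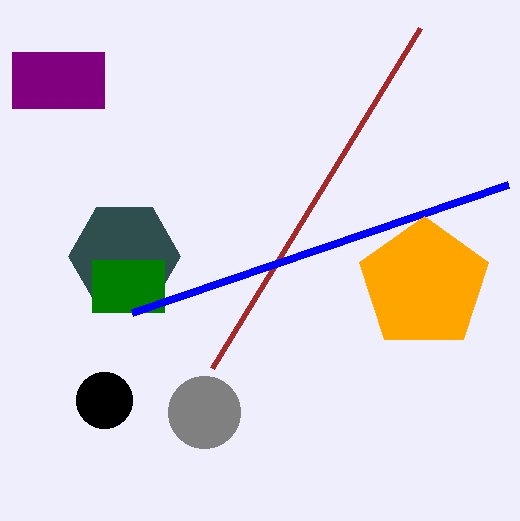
center_x_1 = 124; center_y_1 = 256; radius_1 = 56; center_x_2 = 204; center_y_2 = 412; radius_2 = 36; px0_3 = 92; py0_3 = 260; px1_3 = 164; py1_3 = 312; center_x_4 = 104; radius_4 = 28; px1_5 = 212; py1_5 = 368; px0_6 = 12; py0_6 = 52; px1_6 = 104; py1_6 = 108; px1_7 = 508; py1_7 = 184; center_x_8 = 424; center_y_8 = 284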